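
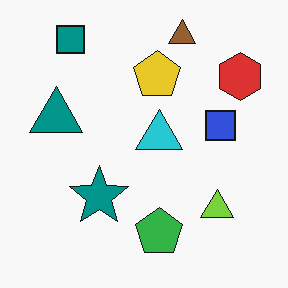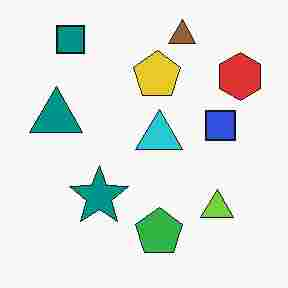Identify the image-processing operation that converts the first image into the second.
The image was heavily JPEG-compressed with obvious blocking artifacts.

Blocky 8×8 compression artifacts appear around shape edges and the flat background shows ringing — characteristic JPEG degradation.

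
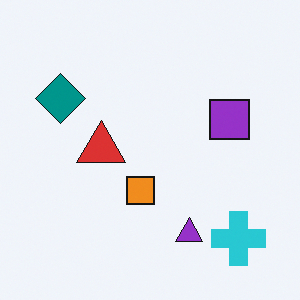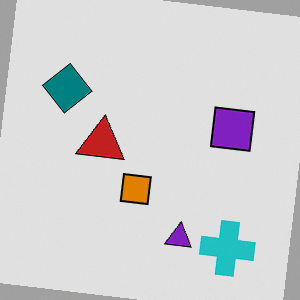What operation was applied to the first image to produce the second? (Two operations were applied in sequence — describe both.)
The image was rotated clockwise by a few degrees, then moderately posterized.

Every shape is tilted by the same angle and the image corners show triangular fill wedges — a whole-image rotation by a non-right angle. Each flat color has snapped to a coarser quantized level — most visibly, the near-white background has dropped to a flat grey.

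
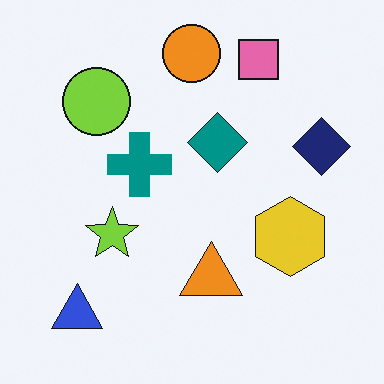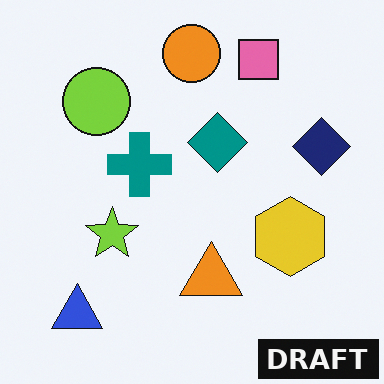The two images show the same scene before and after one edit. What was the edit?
The image was watermarked with the text "DRAFT" in the lower-right corner.

A dark label reading "DRAFT" appears in the lower-right corner.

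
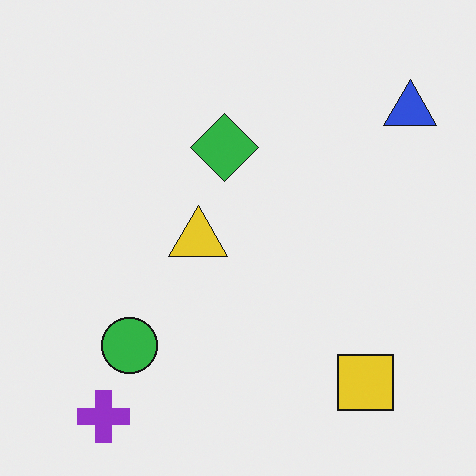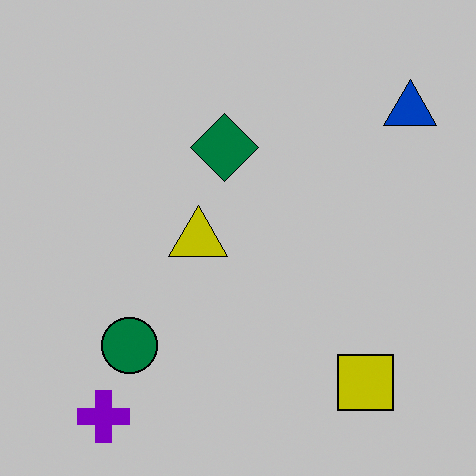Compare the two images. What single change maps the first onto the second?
Aggressively posterized.

Each flat color has snapped to a coarser quantized level — most visibly, the near-white background has dropped to a flat grey.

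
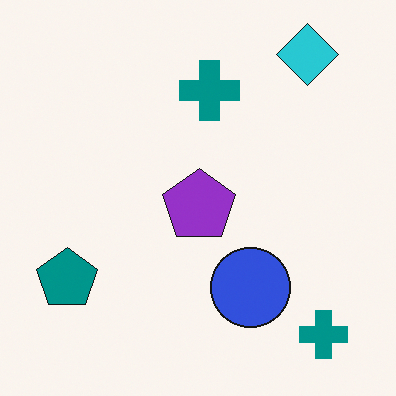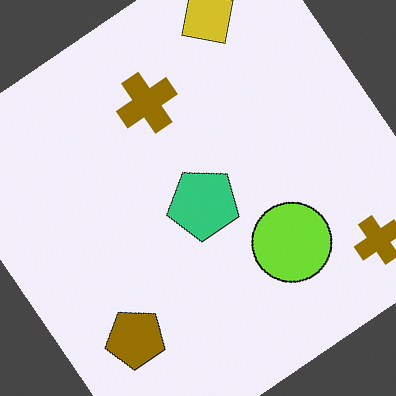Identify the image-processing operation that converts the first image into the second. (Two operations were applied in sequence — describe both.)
The second image is the first rotated counter-clockwise by a large amount — several tens of degrees, then hue-shifted by a large amount.

Every shape is tilted by the same angle and the image corners show triangular fill wedges — a whole-image rotation by a non-right angle. Every shape's color has rotated by the same amount around the hue wheel — a uniform hue shift.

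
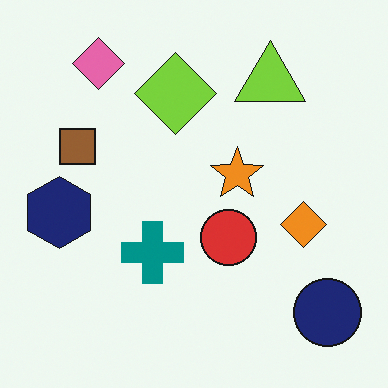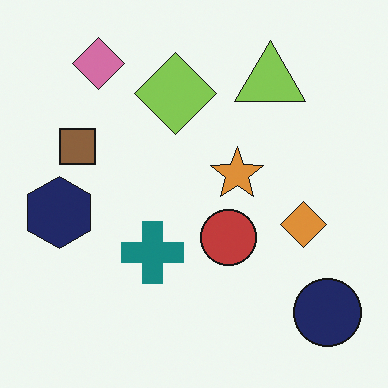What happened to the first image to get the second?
The image was slightly desaturated.

All colors are more muted and greyish — a global saturation change.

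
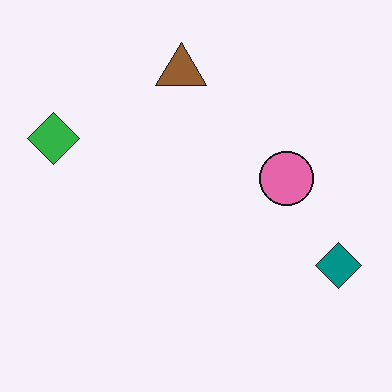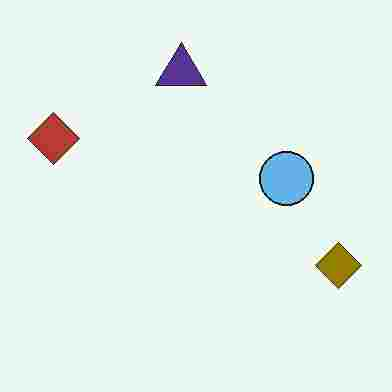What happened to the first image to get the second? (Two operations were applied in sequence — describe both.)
Hue-shifted by a large amount, then heavily JPEG-compressed with obvious blocking artifacts.

Every shape's color has rotated by the same amount around the hue wheel — a uniform hue shift. Blocky 8×8 compression artifacts appear around shape edges and the flat background shows ringing — characteristic JPEG degradation.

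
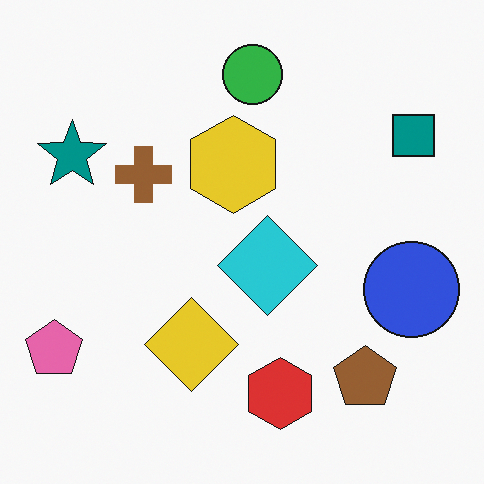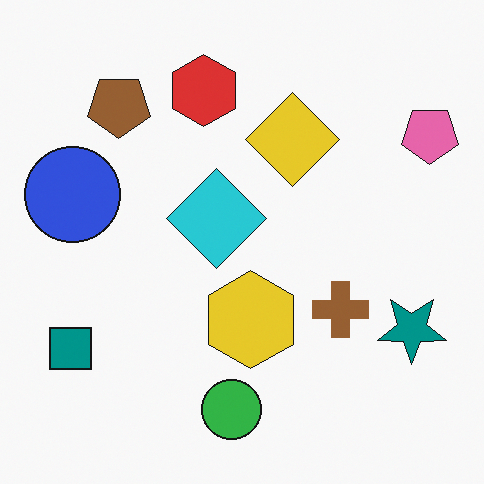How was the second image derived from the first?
The transformation is: rotated 180°.

The pink pentagon sits in the bottom-left of the first image and the top-right of the second — consistent with a whole-image 180° rotation.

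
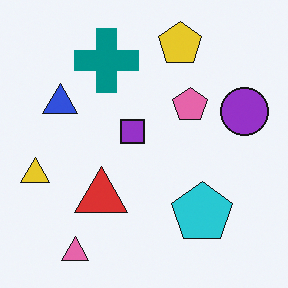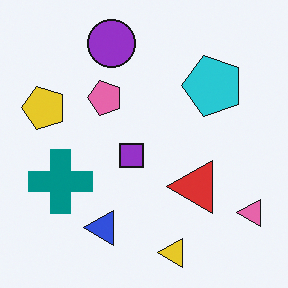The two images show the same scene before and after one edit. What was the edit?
Rotated 90° counter-clockwise.

The pink triangle sits in the bottom-left of the first image and the bottom-right of the second — consistent with a whole-image 90° counter-clockwise rotation.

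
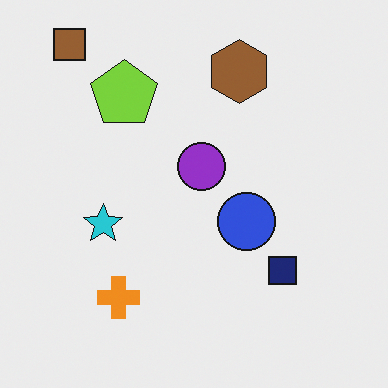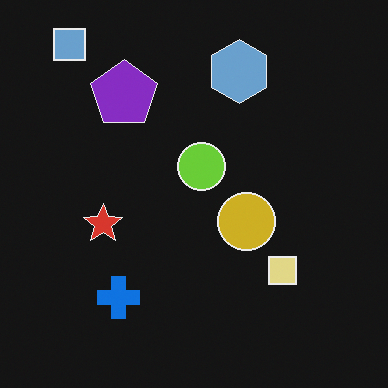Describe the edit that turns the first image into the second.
Color-inverted (negative).

The light background has become dark and every shape's color is its complement — a photographic negative.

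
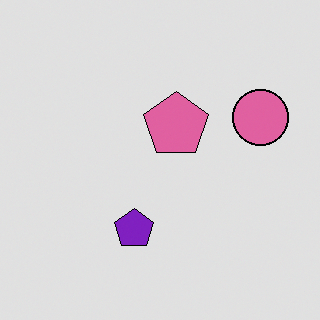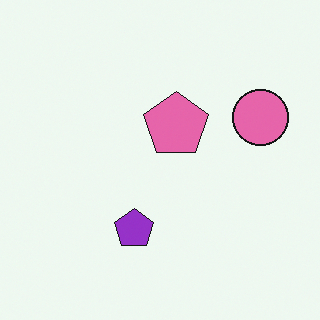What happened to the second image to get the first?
The transformation is: posterized to a reduced palette.

Each flat color has snapped to a coarser quantized level — most visibly, the near-white background has dropped to a flat grey.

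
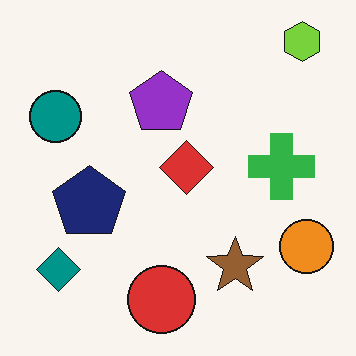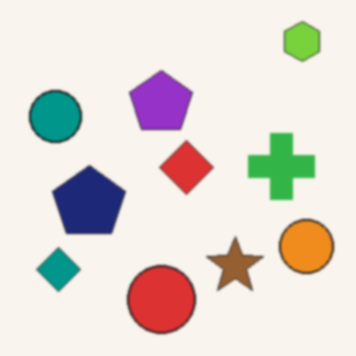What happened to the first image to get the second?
The transformation is: given a subtle gaussian blur.

Shape edges and outlines are uniformly softened across the whole image.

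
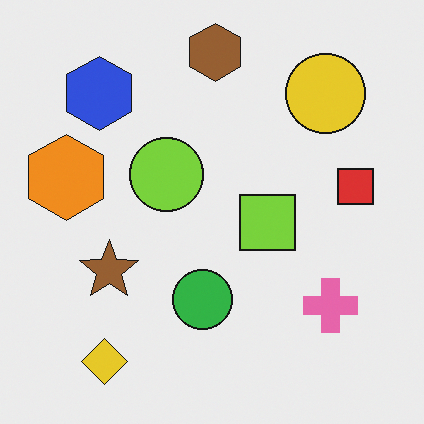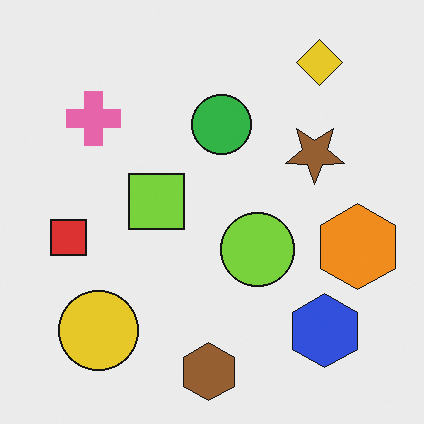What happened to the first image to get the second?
This is the original image rotated 180°.

The yellow diamond sits in the bottom-left of the first image and the top-right of the second — consistent with a whole-image 180° rotation.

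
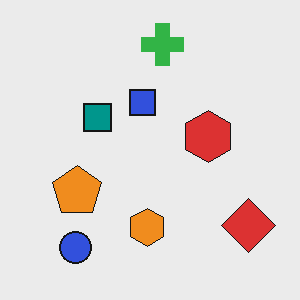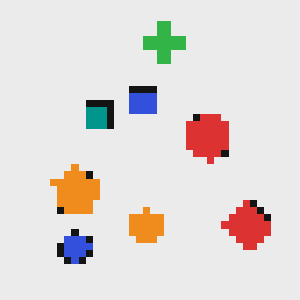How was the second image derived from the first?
The second image is the first moderately pixelated.

Shapes are reduced to large square blocks; fine edges and outlines are lost — a downscale-then-upscale (mosaic) effect.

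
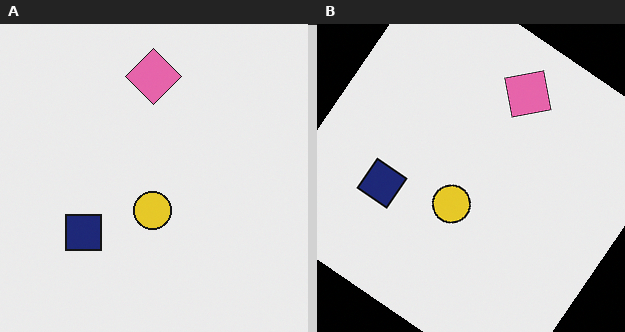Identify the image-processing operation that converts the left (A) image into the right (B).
The transformation is: rotated clockwise by a large amount — several tens of degrees.

Every shape is tilted by the same angle and the image corners show triangular fill wedges — a whole-image rotation by a non-right angle.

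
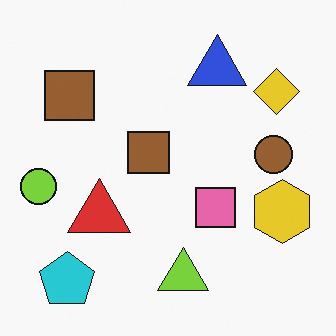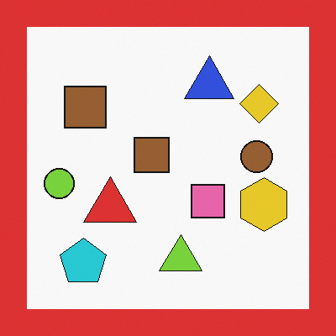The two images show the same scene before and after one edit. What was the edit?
It was framed with a red border.

A solid red frame runs around the edge of the second image, with the content slightly shrunk inside it.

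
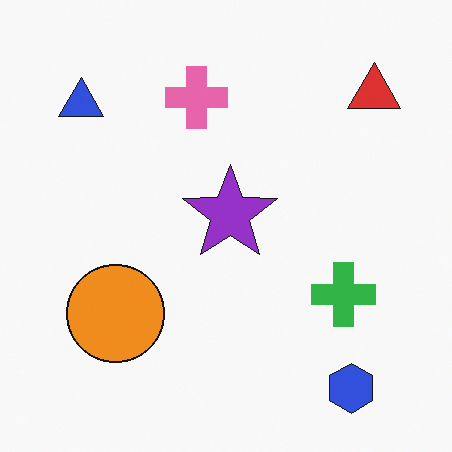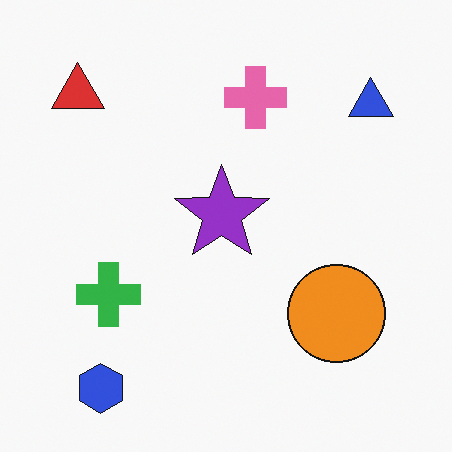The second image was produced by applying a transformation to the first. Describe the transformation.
The second image is the first flipped horizontally (left ↔ right).

The red triangle is in the top-right of the first image and the top-left of the second — shapes on opposite sides of the vertical midline have swapped in a mirror flip.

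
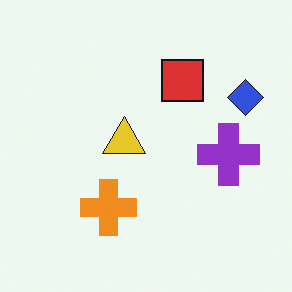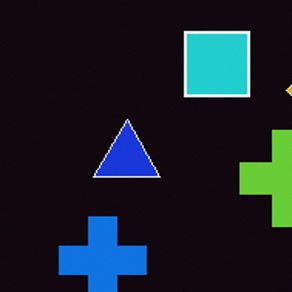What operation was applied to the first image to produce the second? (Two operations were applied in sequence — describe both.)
The second image is the first cropped slightly and scaled back up, then color-inverted (negative).

The visible shapes are larger and the field of view is narrower; shapes near the original edges may be partly or wholly outside the frame — a crop-and-rescale. The light background has become dark and every shape's color is its complement — a photographic negative.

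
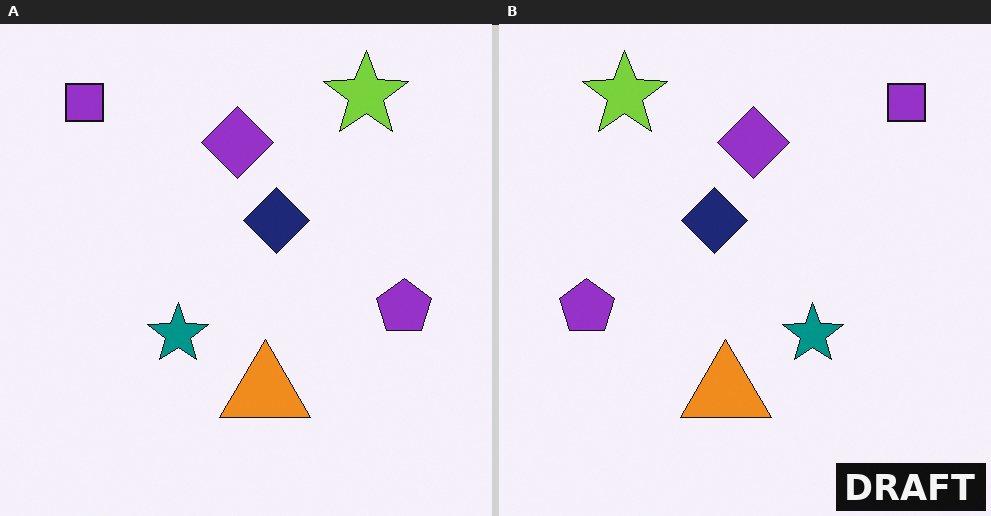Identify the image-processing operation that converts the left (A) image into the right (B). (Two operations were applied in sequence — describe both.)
The transformation is: flipped horizontally (left ↔ right), then watermarked with the text "DRAFT" in the lower-right corner.

The purple square is in the top-left of the left (A) image and the top-right of the right (B) — shapes on opposite sides of the vertical midline have swapped in a mirror flip. A dark label reading "DRAFT" appears in the lower-right corner.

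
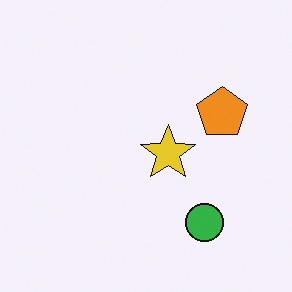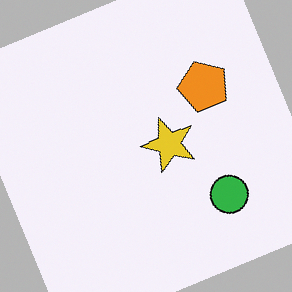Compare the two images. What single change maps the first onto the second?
Rotated counter-clockwise by a moderate amount.

Every shape is tilted by the same angle and the image corners show triangular fill wedges — a whole-image rotation by a non-right angle.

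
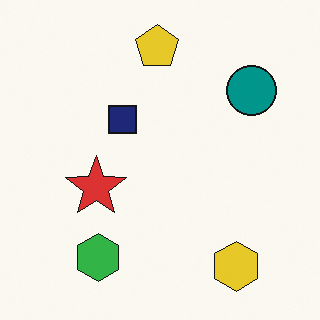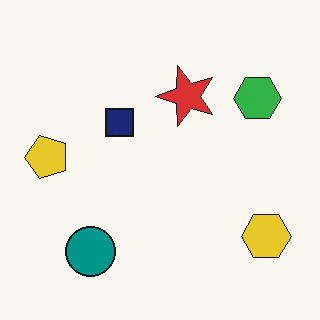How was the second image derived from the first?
The transformation is: transposed (reflected across the top-left ↔ bottom-right diagonal).

Shapes have swapped their row and column positions — what was in the top-right is now in the bottom-left — a diagonal reflection.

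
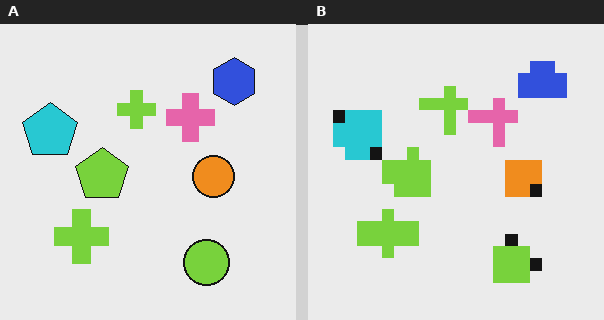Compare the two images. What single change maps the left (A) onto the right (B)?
It was coarsely pixelated.

Shapes are reduced to large square blocks; fine edges and outlines are lost — a downscale-then-upscale (mosaic) effect.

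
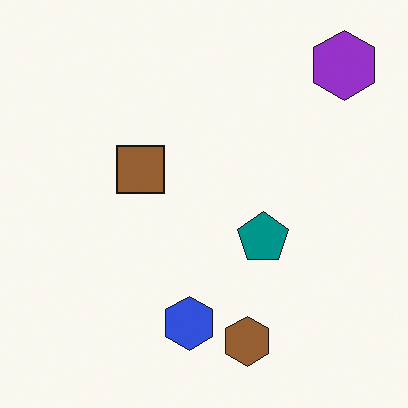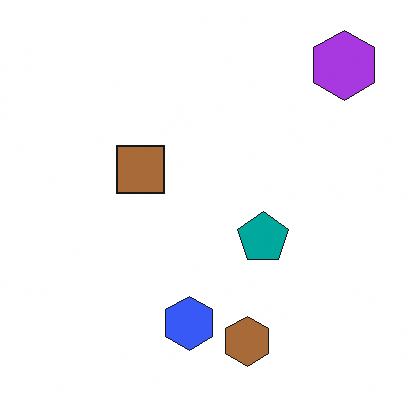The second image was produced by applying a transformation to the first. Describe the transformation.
The transformation is: slightly brightened.

Every pixel — background and shapes alike — is uniformly brightened.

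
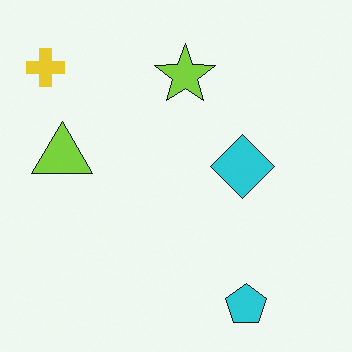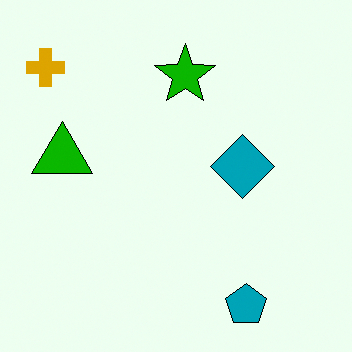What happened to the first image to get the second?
The image was boosted in contrast.

Tones are pushed away from mid-grey across the whole image — a global contrast change.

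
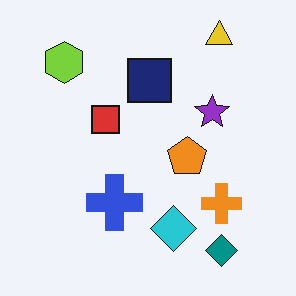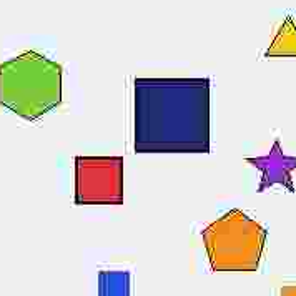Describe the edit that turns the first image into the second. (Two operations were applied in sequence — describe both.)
It was degraded with heavy JPEG compression, then cropped to a noticeably smaller region and rescaled.

Blocky 8×8 compression artifacts appear around shape edges and the flat background shows ringing — characteristic JPEG degradation. The visible shapes are larger and the field of view is narrower; shapes near the original edges may be partly or wholly outside the frame — a crop-and-rescale.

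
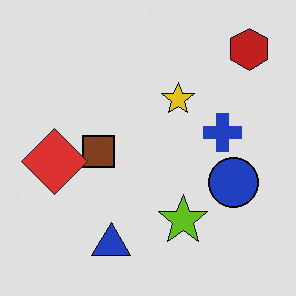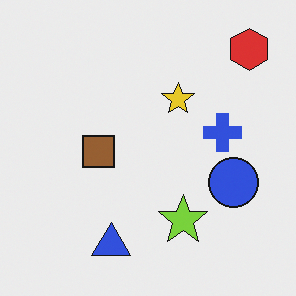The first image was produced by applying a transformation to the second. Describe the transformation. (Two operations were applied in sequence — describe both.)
This is the original image moderately posterized, then overlaid with an additional red diamond.

Each flat color has snapped to a coarser quantized level — most visibly, the near-white background has dropped to a flat grey. A red diamond appears in the first image that is absent from the second.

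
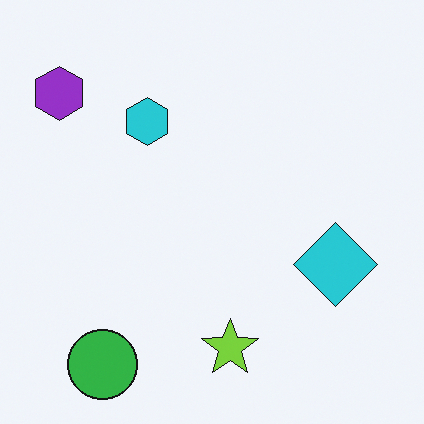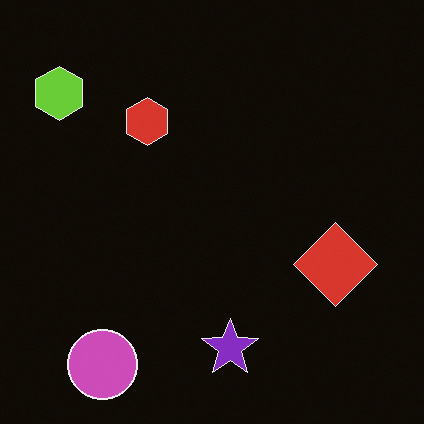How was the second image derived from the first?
It was color-inverted (negative).

The light background has become dark and every shape's color is its complement — a photographic negative.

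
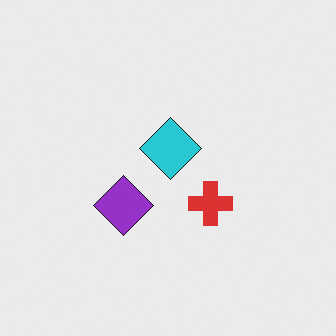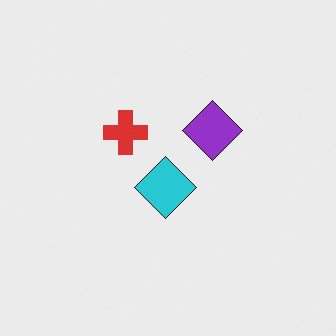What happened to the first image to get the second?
It was rotated 180°.

The purple diamond sits in the center of the first image and the center of the second — consistent with a whole-image 180° rotation.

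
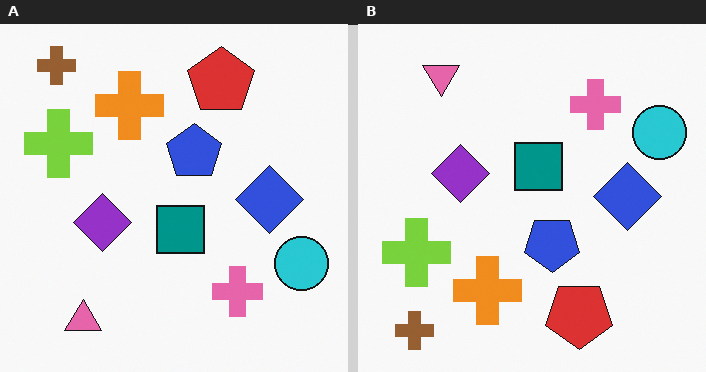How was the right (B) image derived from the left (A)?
The right (B) image is the left (A) flipped vertically (top ↔ bottom).

The brown cross is in the top-left of the left (A) image and the bottom-left of the right (B) — shapes on opposite sides of the horizontal midline have swapped in a mirror flip.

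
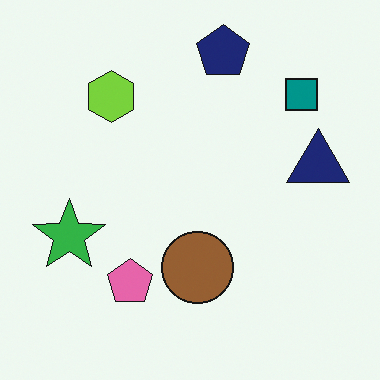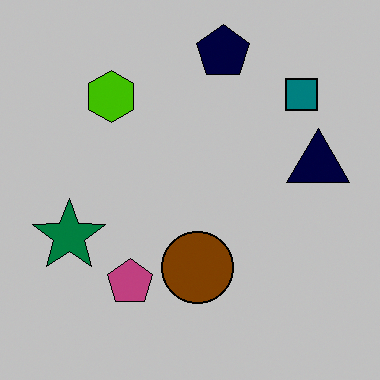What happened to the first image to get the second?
The image was aggressively posterized.

Each flat color has snapped to a coarser quantized level — most visibly, the near-white background has dropped to a flat grey.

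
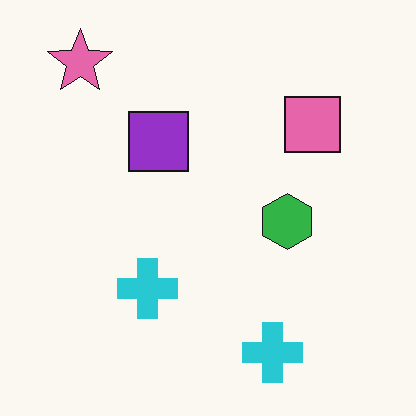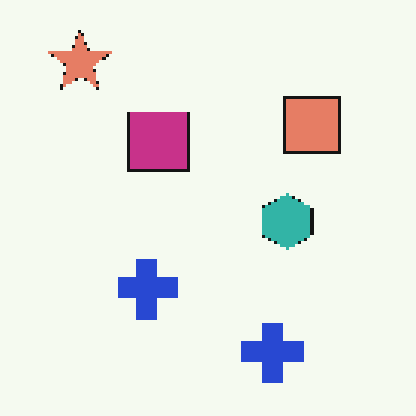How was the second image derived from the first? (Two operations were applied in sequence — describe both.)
The transformation is: hue-shifted by a small amount, then lightly pixelated (a mild mosaic effect).

Every shape's color has rotated by the same amount around the hue wheel — a uniform hue shift. Shapes are reduced to large square blocks; fine edges and outlines are lost — a downscale-then-upscale (mosaic) effect.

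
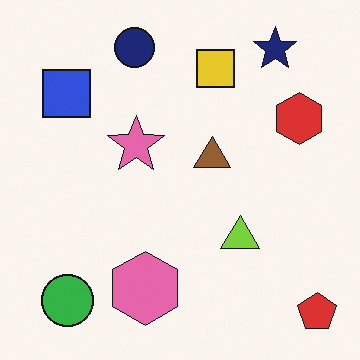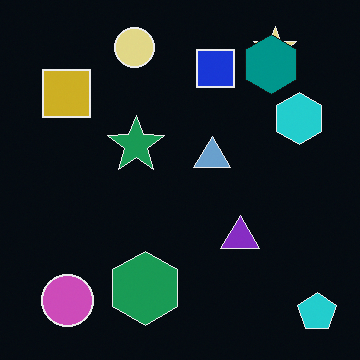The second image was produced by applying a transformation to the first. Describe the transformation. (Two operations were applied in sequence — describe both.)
The transformation is: color-inverted (negative), then overlaid with an additional teal hexagon.

The light background has become dark and every shape's color is its complement — a photographic negative. A teal hexagon appears in the second image that is absent from the first.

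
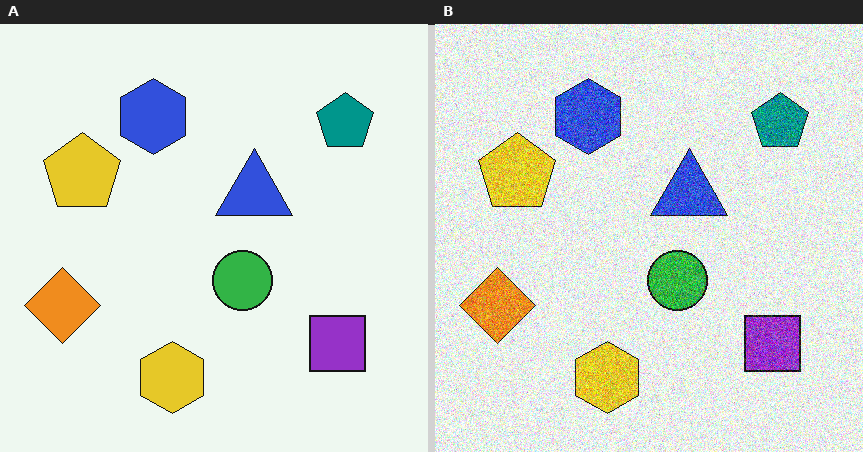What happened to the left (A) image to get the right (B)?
Degraded with heavy additive noise.

Random speckle covers the whole image, including the flat background.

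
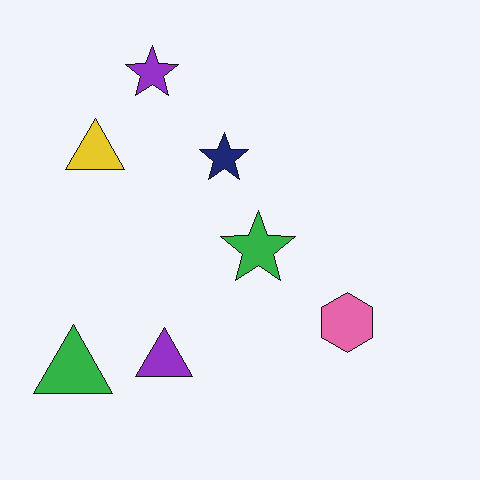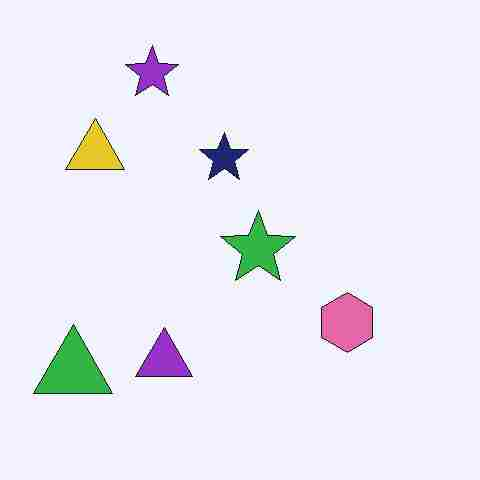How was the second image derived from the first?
The transformation is: degraded with heavy JPEG compression.

Blocky 8×8 compression artifacts appear around shape edges and the flat background shows ringing — characteristic JPEG degradation.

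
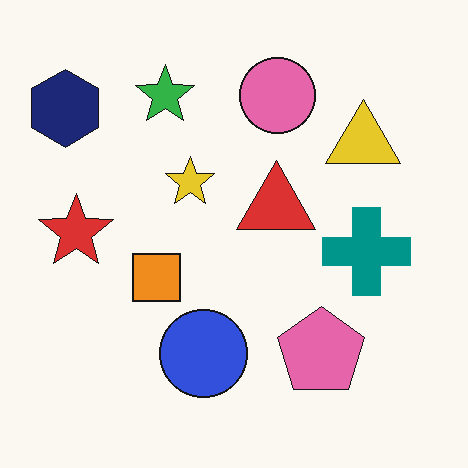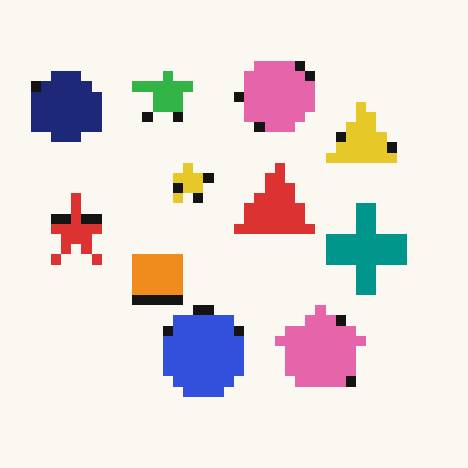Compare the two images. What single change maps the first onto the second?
The second image is the first coarsely pixelated.

Shapes are reduced to large square blocks; fine edges and outlines are lost — a downscale-then-upscale (mosaic) effect.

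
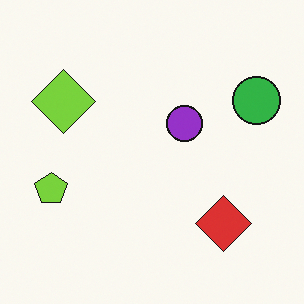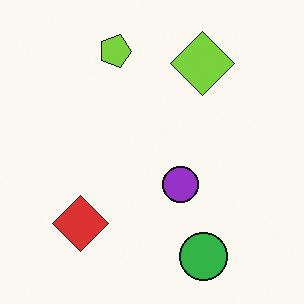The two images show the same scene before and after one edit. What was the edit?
This is the original image rotated 90° clockwise.

The green circle sits in the top-right of the first image and the bottom-right of the second — consistent with a whole-image 90° clockwise rotation.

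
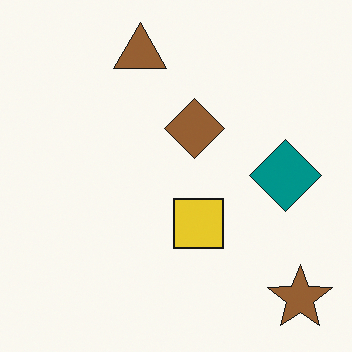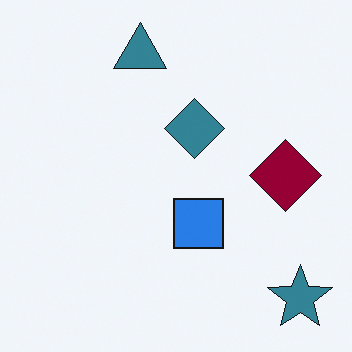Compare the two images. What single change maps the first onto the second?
The second image is the first hue-shifted by a large amount.

Every shape's color has rotated by the same amount around the hue wheel — a uniform hue shift.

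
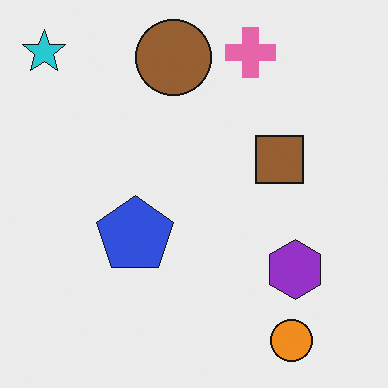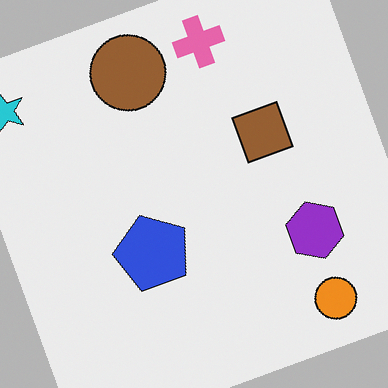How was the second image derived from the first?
This is the original image rotated counter-clockwise by a clearly visible amount.

Every shape is tilted by the same angle and the image corners show triangular fill wedges — a whole-image rotation by a non-right angle.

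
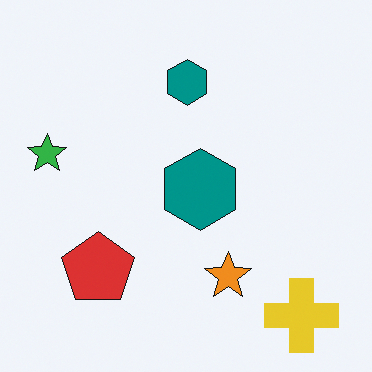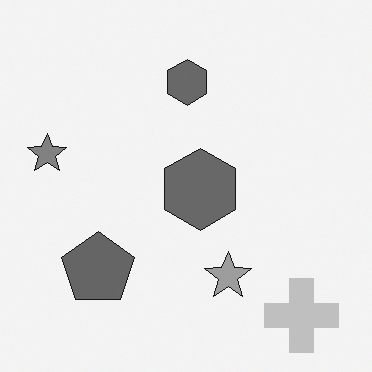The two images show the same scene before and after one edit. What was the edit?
The image was converted to grayscale.

All color is removed — every shape is now a shade of grey.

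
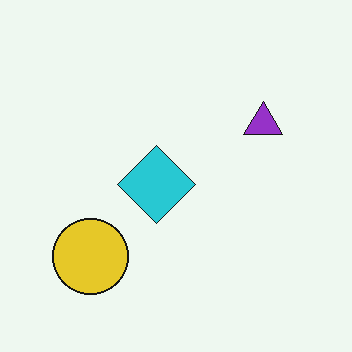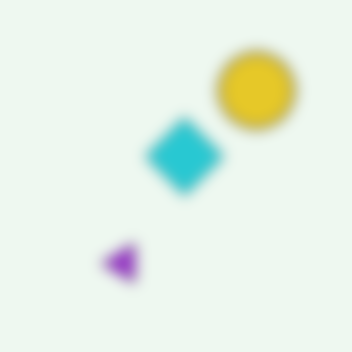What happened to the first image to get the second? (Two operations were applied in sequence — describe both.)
The image was strongly gaussian-blurred, then transposed (reflected across the top-left ↔ bottom-right diagonal).

Shape edges and outlines are uniformly softened across the whole image. Shapes have swapped their row and column positions — what was in the top-right is now in the bottom-left — a diagonal reflection.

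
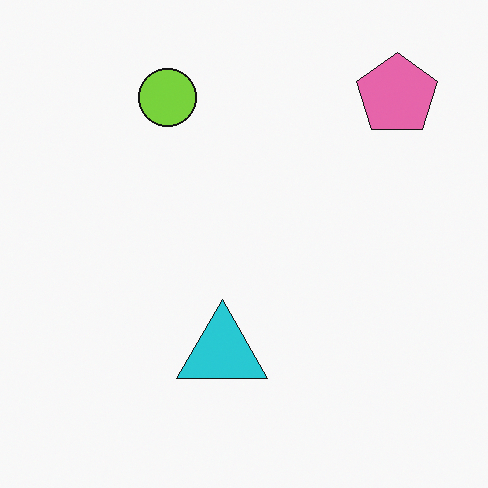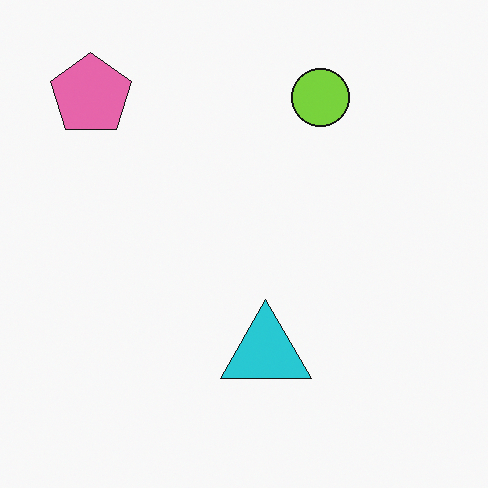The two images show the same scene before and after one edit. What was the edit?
The image was flipped horizontally (left ↔ right).

The pink pentagon is in the top-right of the first image and the top-left of the second — shapes on opposite sides of the vertical midline have swapped in a mirror flip.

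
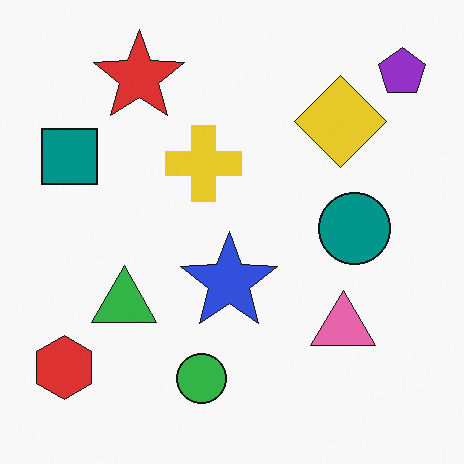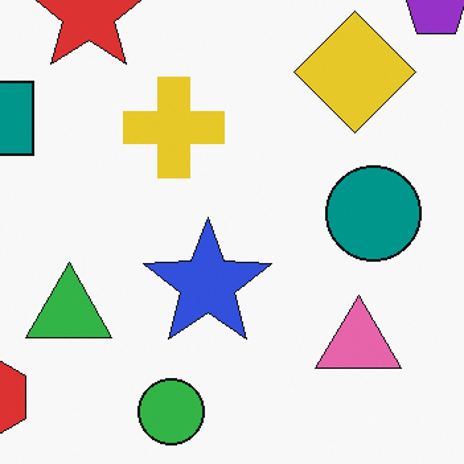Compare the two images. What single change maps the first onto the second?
The second image is the first cropped slightly and scaled back up.

The visible shapes are larger and the field of view is narrower; shapes near the original edges may be partly or wholly outside the frame — a crop-and-rescale.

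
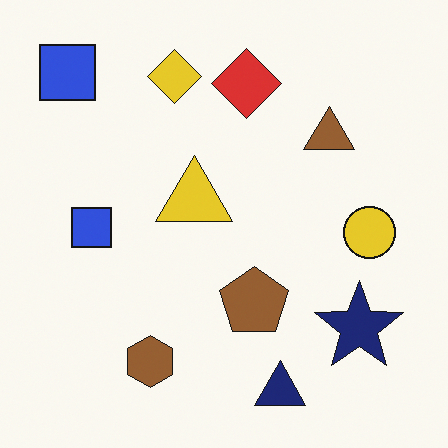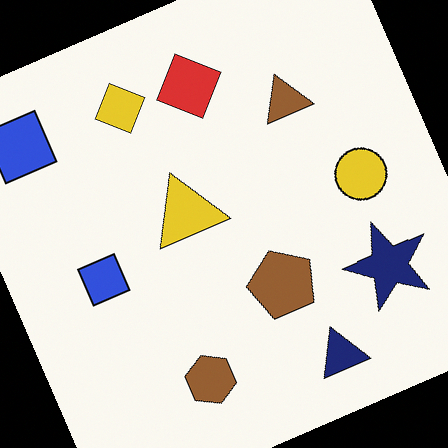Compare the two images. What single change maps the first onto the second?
Rotated counter-clockwise by a moderate amount.

Every shape is tilted by the same angle and the image corners show triangular fill wedges — a whole-image rotation by a non-right angle.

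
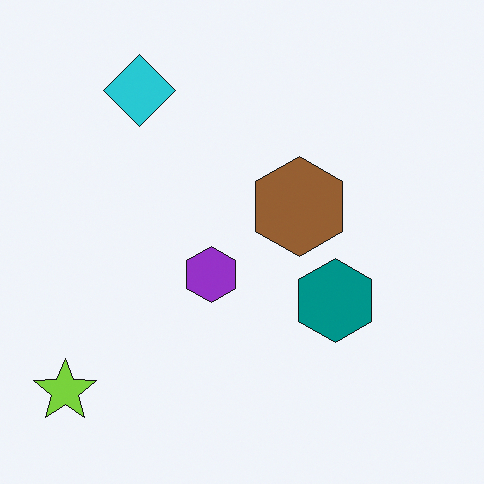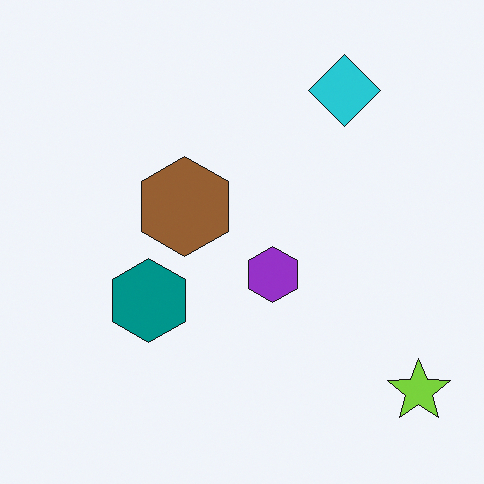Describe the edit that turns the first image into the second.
Flipped horizontally (left ↔ right).

The lime star is in the bottom-left of the first image and the bottom-right of the second — shapes on opposite sides of the vertical midline have swapped in a mirror flip.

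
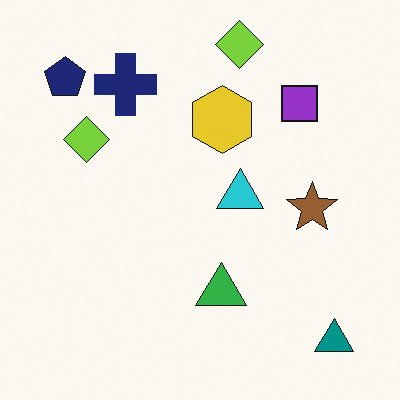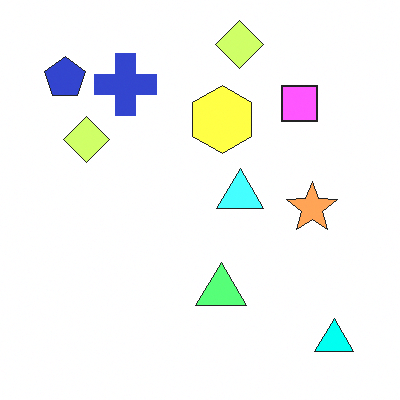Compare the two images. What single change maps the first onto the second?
The image was noticeably brightened.

Every pixel — background and shapes alike — is uniformly brightened.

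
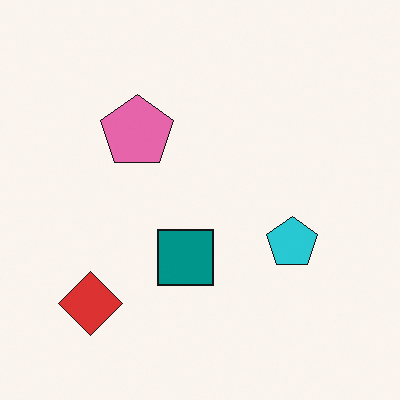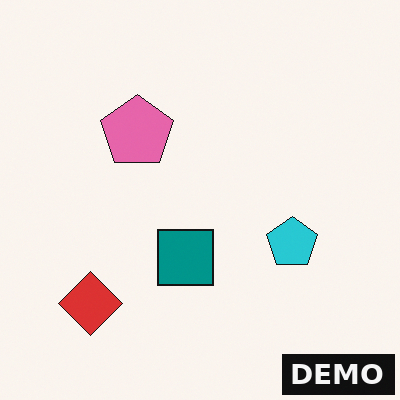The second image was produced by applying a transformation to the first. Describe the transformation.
The transformation is: watermarked with the text "DEMO" in the lower-right corner.

A dark label reading "DEMO" appears in the lower-right corner.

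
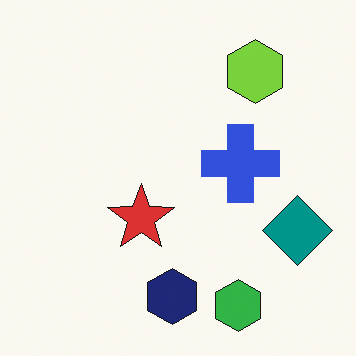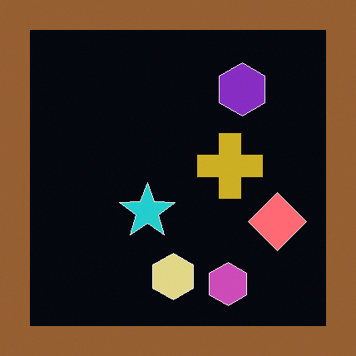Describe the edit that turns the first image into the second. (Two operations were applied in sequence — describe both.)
The image was color-inverted (negative), then framed with a brown border.

The light background has become dark and every shape's color is its complement — a photographic negative. A solid brown frame runs around the edge of the second image, with the content slightly shrunk inside it.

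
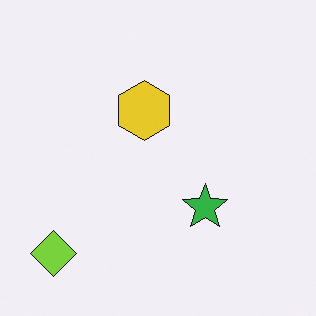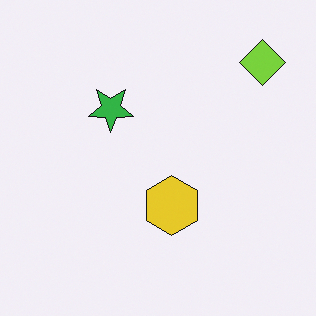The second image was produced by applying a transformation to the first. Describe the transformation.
The transformation is: rotated 180°.

The lime diamond sits in the bottom-left of the first image and the top-right of the second — consistent with a whole-image 180° rotation.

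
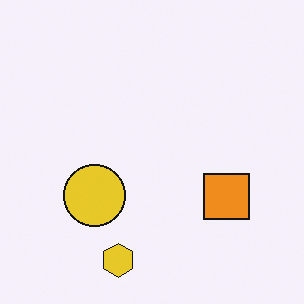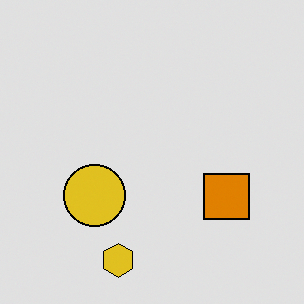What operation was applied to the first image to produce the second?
The second image is the first posterized to a reduced palette.

Each flat color has snapped to a coarser quantized level — most visibly, the near-white background has dropped to a flat grey.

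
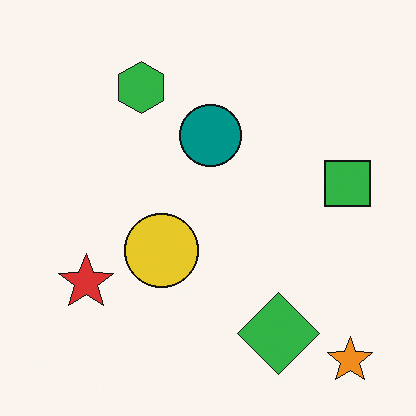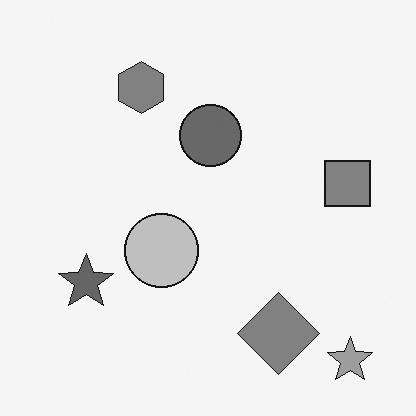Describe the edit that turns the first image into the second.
It was converted to grayscale.

All color is removed — every shape is now a shade of grey.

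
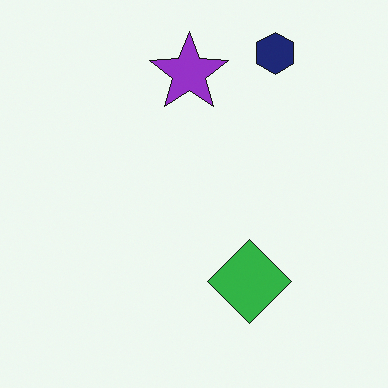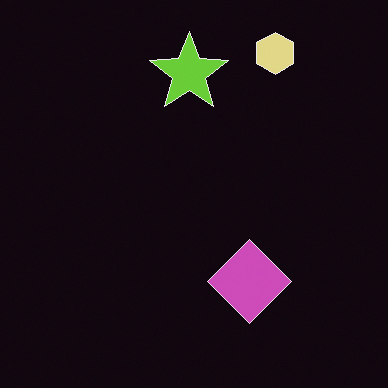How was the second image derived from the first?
The image was color-inverted (negative).

The light background has become dark and every shape's color is its complement — a photographic negative.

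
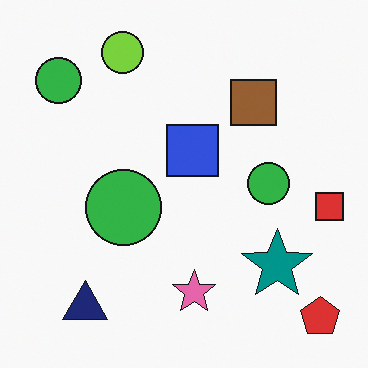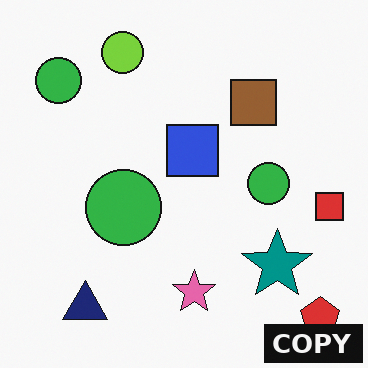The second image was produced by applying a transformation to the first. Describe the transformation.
The image was watermarked with the text "COPY" in the lower-right corner.

A dark label reading "COPY" appears in the lower-right corner.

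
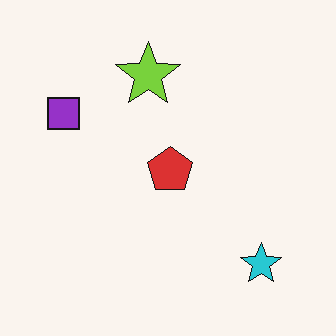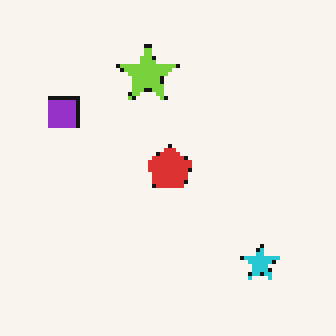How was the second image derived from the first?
This is the original image lightly pixelated (a mild mosaic effect).

Shapes are reduced to large square blocks; fine edges and outlines are lost — a downscale-then-upscale (mosaic) effect.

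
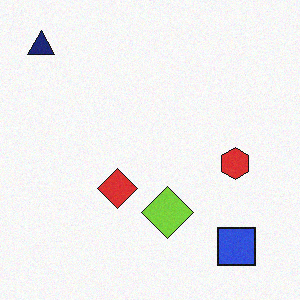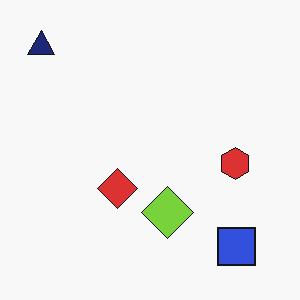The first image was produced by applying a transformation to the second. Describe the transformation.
This is the original image degraded with a light layer of grain.

Random speckle covers the whole image, including the flat background.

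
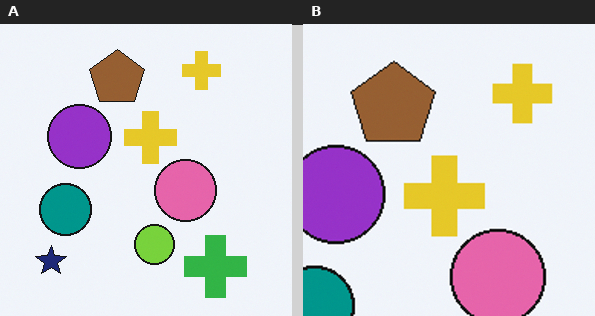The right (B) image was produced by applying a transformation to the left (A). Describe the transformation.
The image was cropped slightly and scaled back up.

The visible shapes are larger and the field of view is narrower; shapes near the original edges may be partly or wholly outside the frame — a crop-and-rescale.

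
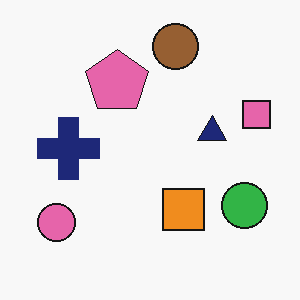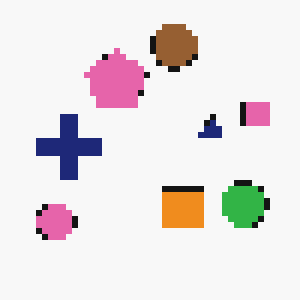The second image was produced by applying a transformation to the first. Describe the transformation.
This is the original image pixelated into visible square blocks.

Shapes are reduced to large square blocks; fine edges and outlines are lost — a downscale-then-upscale (mosaic) effect.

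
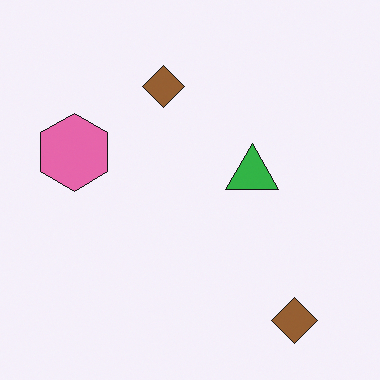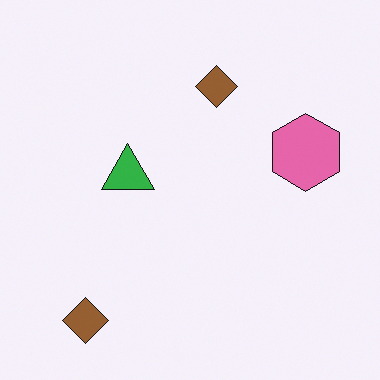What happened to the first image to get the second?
The transformation is: flipped horizontally (left ↔ right).

The pink hexagon is in the left of the first image and the right of the second — shapes on opposite sides of the vertical midline have swapped in a mirror flip.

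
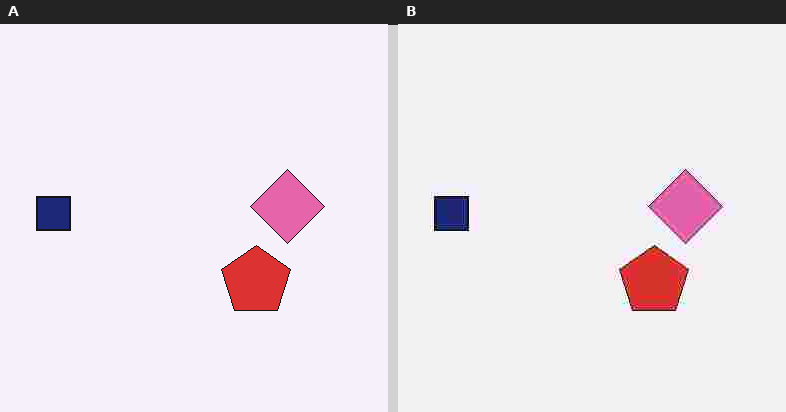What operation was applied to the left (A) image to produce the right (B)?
It was degraded with heavy JPEG compression.

Blocky 8×8 compression artifacts appear around shape edges and the flat background shows ringing — characteristic JPEG degradation.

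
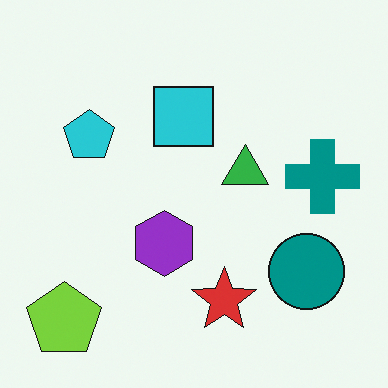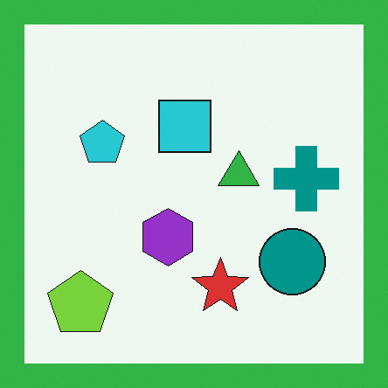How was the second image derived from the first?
It was framed with a green border.

A solid green frame runs around the edge of the second image, with the content slightly shrunk inside it.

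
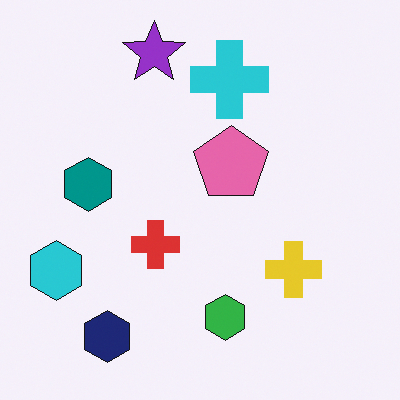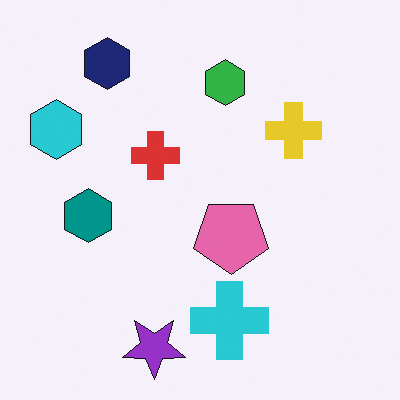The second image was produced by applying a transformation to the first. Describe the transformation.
This is the original image flipped vertically (top ↔ bottom).

The purple star is in the top of the first image and the bottom of the second — shapes on opposite sides of the horizontal midline have swapped in a mirror flip.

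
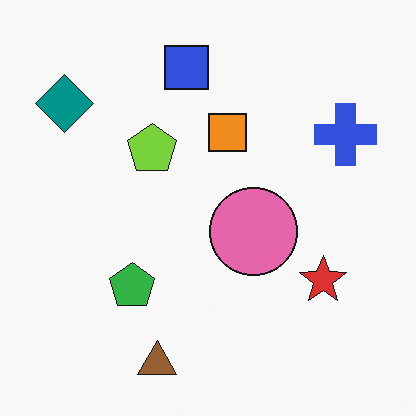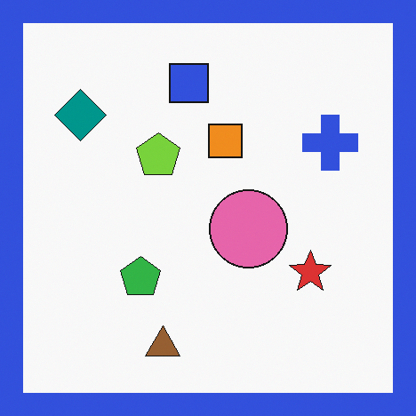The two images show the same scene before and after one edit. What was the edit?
The image was framed with a blue border.

A solid blue frame runs around the edge of the second image, with the content slightly shrunk inside it.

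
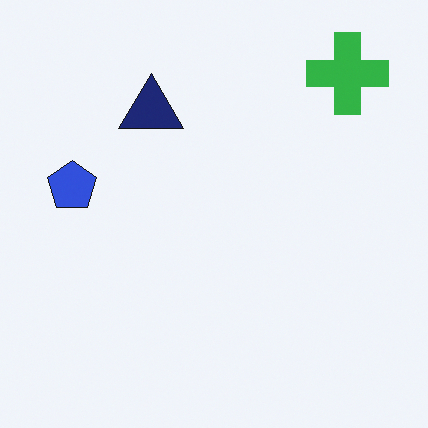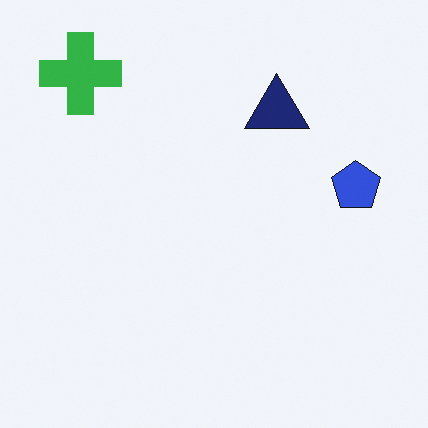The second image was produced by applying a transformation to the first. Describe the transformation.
The second image is the first flipped horizontally (left ↔ right).

The blue pentagon is in the left of the first image and the right of the second — shapes on opposite sides of the vertical midline have swapped in a mirror flip.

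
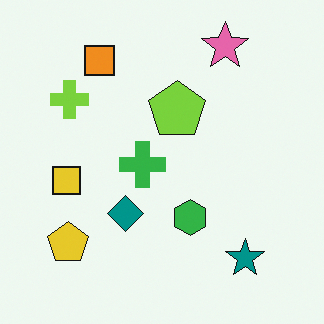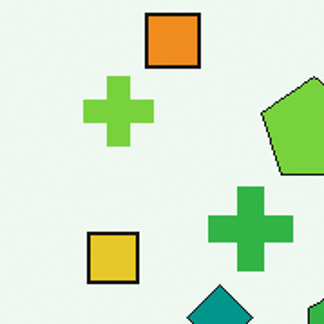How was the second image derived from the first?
Cropped to a noticeably smaller region and rescaled.

The visible shapes are larger and the field of view is narrower; shapes near the original edges may be partly or wholly outside the frame — a crop-and-rescale.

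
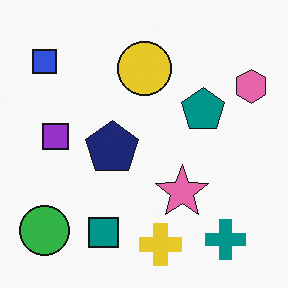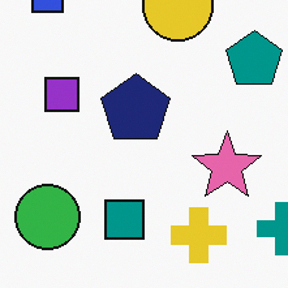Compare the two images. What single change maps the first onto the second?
The second image is the first cropped slightly and scaled back up.

The visible shapes are larger and the field of view is narrower; shapes near the original edges may be partly or wholly outside the frame — a crop-and-rescale.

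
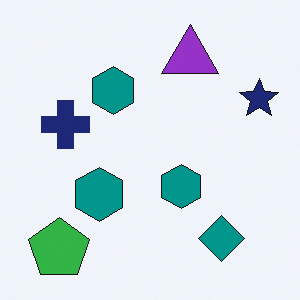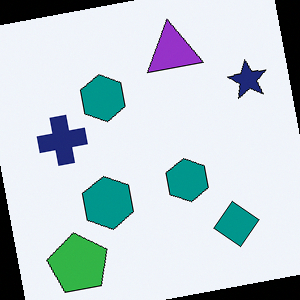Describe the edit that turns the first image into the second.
The transformation is: rotated counter-clockwise by a few degrees.

Every shape is tilted by the same angle and the image corners show triangular fill wedges — a whole-image rotation by a non-right angle.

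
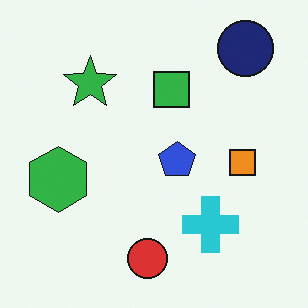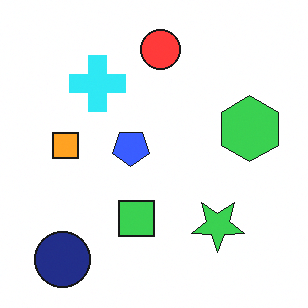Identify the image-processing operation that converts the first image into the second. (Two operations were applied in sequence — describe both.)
This is the original image rotated 180°, then slightly brightened.

The navy circle sits in the top-right of the first image and the bottom-left of the second — consistent with a whole-image 180° rotation. Every pixel — background and shapes alike — is uniformly brightened.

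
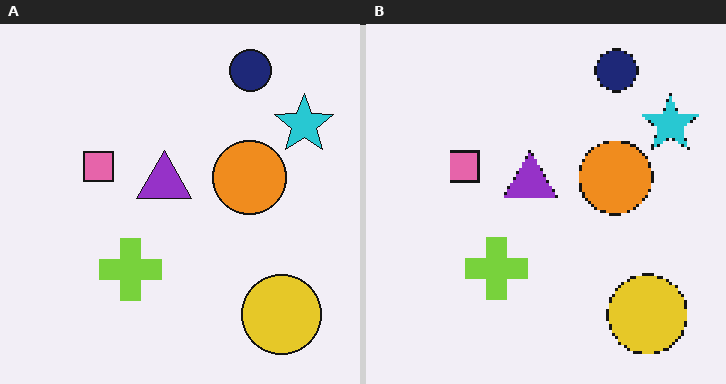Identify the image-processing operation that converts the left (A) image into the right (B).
It was mildly pixelated.

Shapes are reduced to large square blocks; fine edges and outlines are lost — a downscale-then-upscale (mosaic) effect.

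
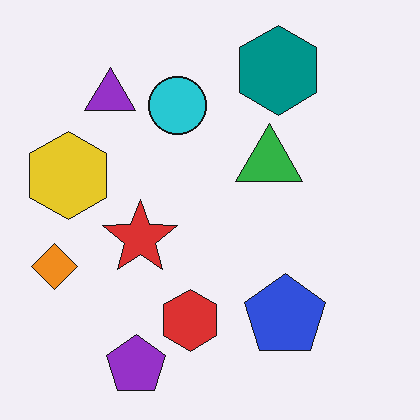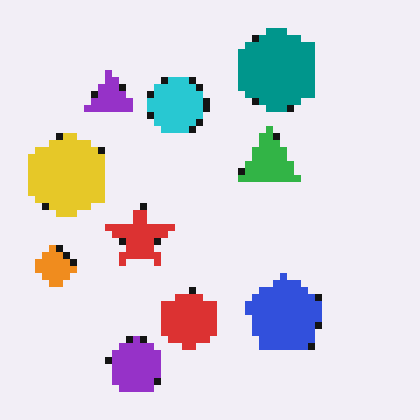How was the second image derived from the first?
The transformation is: pixelated into visible square blocks.

Shapes are reduced to large square blocks; fine edges and outlines are lost — a downscale-then-upscale (mosaic) effect.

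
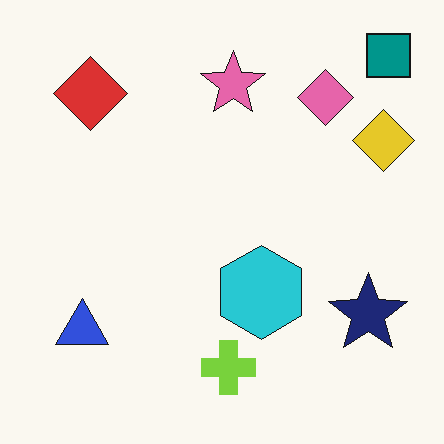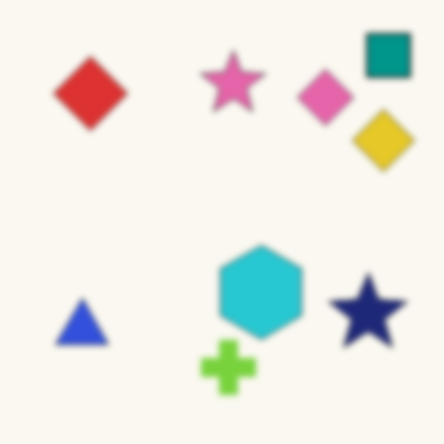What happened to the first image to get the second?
The second image is the first noticeably gaussian-blurred.

Shape edges and outlines are uniformly softened across the whole image.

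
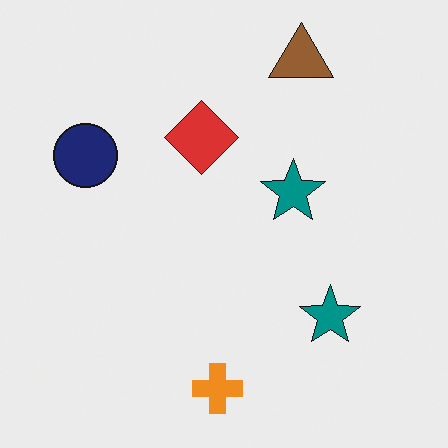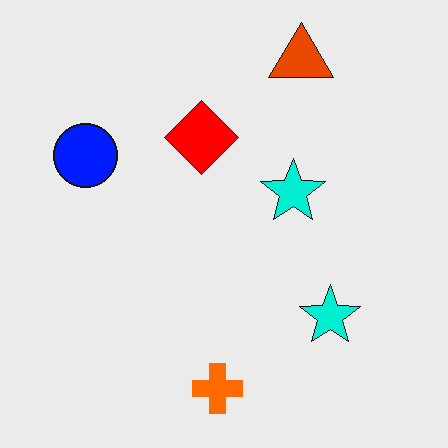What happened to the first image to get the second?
The second image is the first heavily oversaturated.

All colors are more vivid — a global saturation change.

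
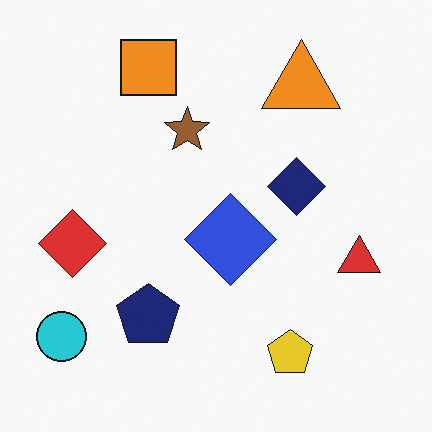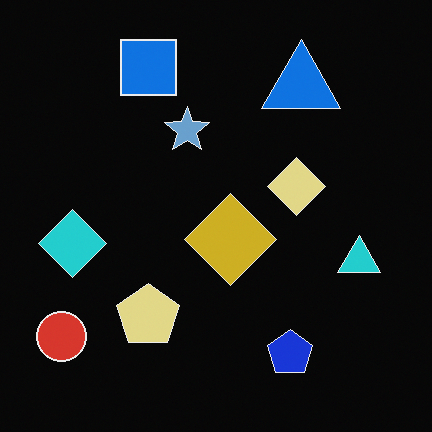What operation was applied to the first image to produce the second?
It was color-inverted (negative).

The light background has become dark and every shape's color is its complement — a photographic negative.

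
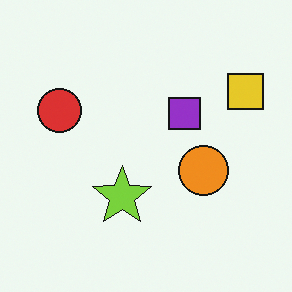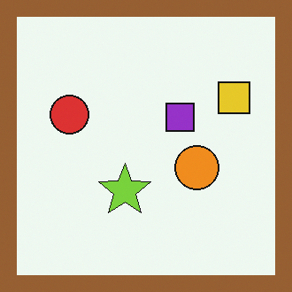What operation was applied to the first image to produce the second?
The transformation is: framed with a brown border.

A solid brown frame runs around the edge of the second image, with the content slightly shrunk inside it.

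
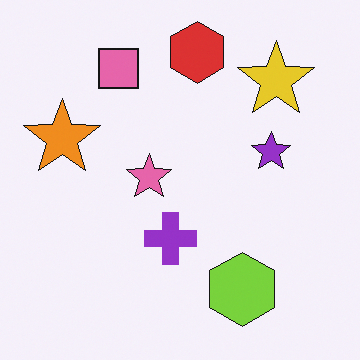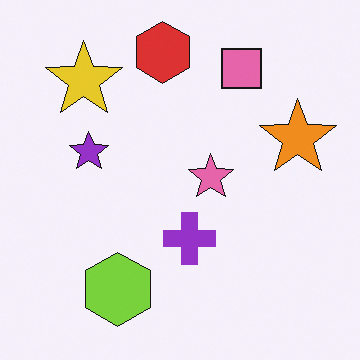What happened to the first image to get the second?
Flipped horizontally (left ↔ right).

The orange star is in the left of the first image and the right of the second — shapes on opposite sides of the vertical midline have swapped in a mirror flip.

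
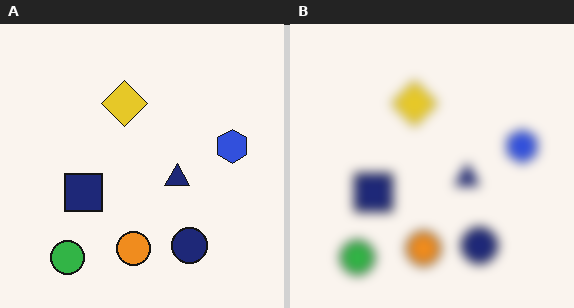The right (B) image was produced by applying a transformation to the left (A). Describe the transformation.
The transformation is: heavily blurred.

Shape edges and outlines are uniformly softened across the whole image.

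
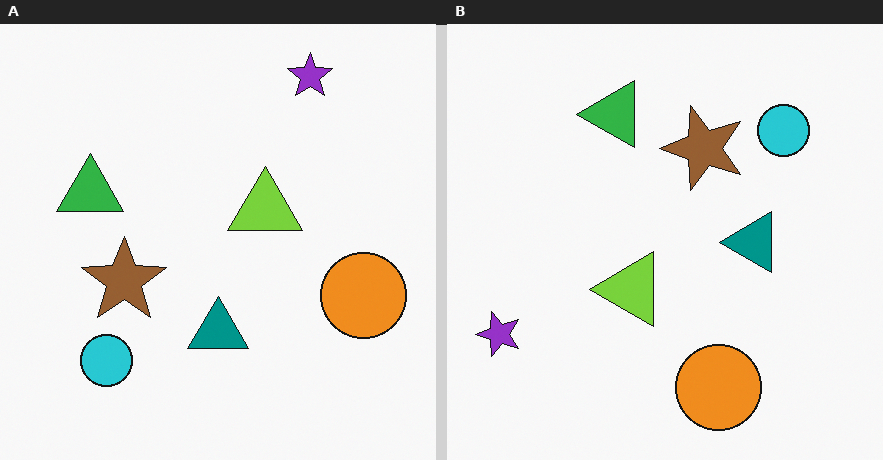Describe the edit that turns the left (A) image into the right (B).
The image was transposed (reflected across the top-left ↔ bottom-right diagonal).

Shapes have swapped their row and column positions — what was in the top-right is now in the bottom-left — a diagonal reflection.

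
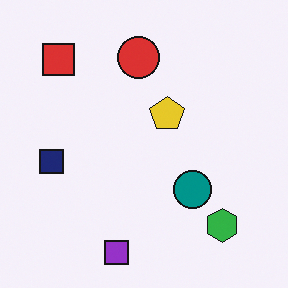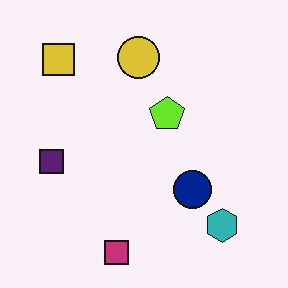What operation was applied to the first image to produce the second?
The second image is the first hue-shifted slightly.

Every shape's color has rotated by the same amount around the hue wheel — a uniform hue shift.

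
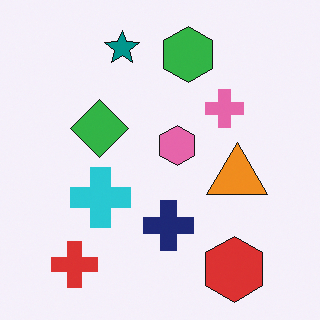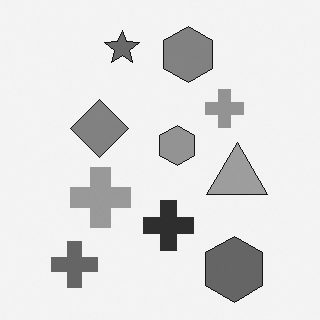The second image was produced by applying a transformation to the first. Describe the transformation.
The second image is the first converted to grayscale.

All color is removed — every shape is now a shade of grey.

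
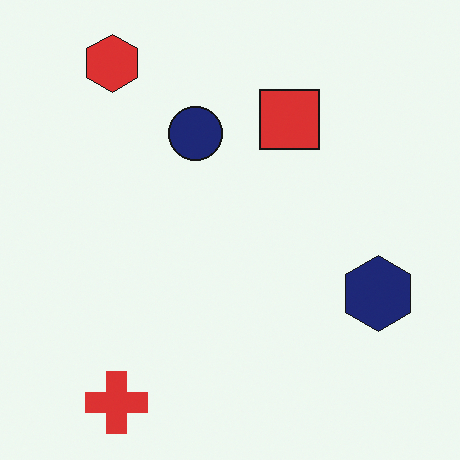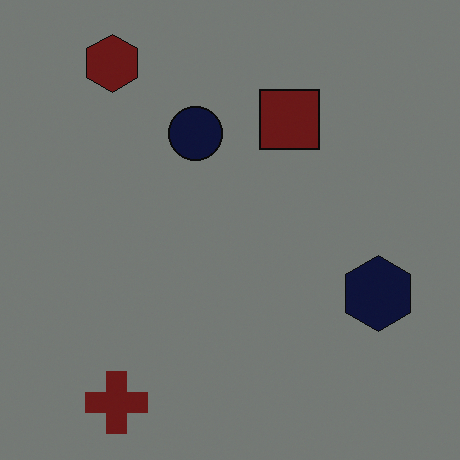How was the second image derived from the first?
The image was substantially darkened.

Every pixel — background and shapes alike — is uniformly darkened.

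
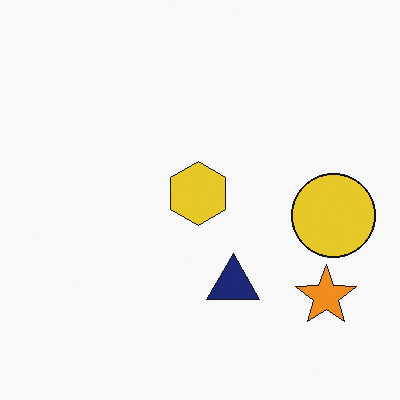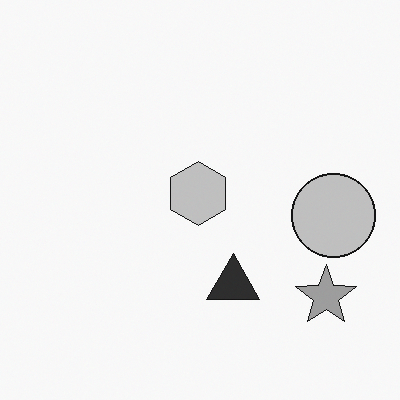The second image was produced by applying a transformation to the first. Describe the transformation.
The image was converted to grayscale.

All color is removed — every shape is now a shade of grey.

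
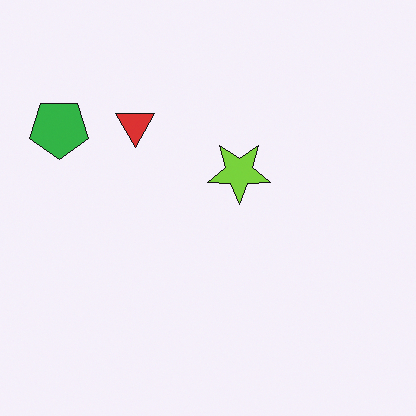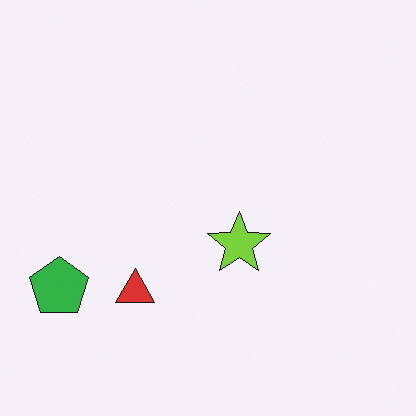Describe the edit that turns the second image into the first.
This is the original image flipped vertically (top ↔ bottom).

The red triangle is in the bottom-left of the second image and the top-left of the first — shapes on opposite sides of the horizontal midline have swapped in a mirror flip.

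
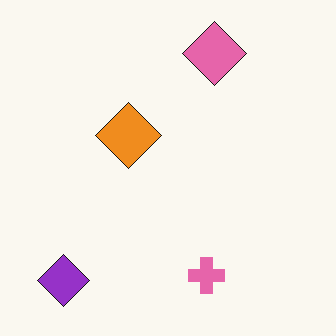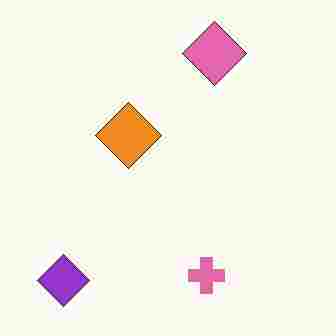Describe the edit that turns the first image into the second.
The transformation is: heavily JPEG-compressed with obvious blocking artifacts.

Blocky 8×8 compression artifacts appear around shape edges and the flat background shows ringing — characteristic JPEG degradation.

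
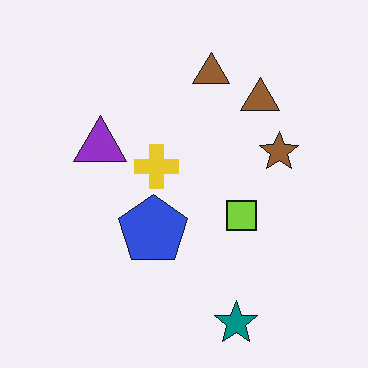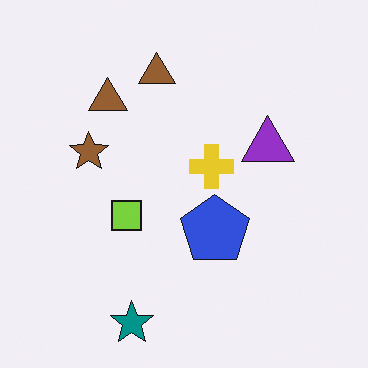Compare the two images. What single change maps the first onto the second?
It was flipped horizontally (left ↔ right).

The brown star is in the right of the first image and the left of the second — shapes on opposite sides of the vertical midline have swapped in a mirror flip.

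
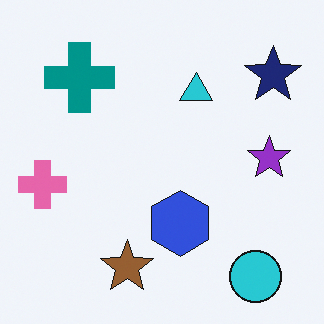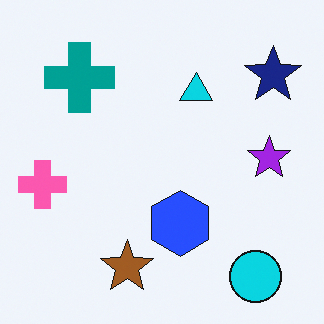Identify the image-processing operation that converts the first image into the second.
The second image is the first slightly oversaturated.

All colors are more vivid — a global saturation change.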